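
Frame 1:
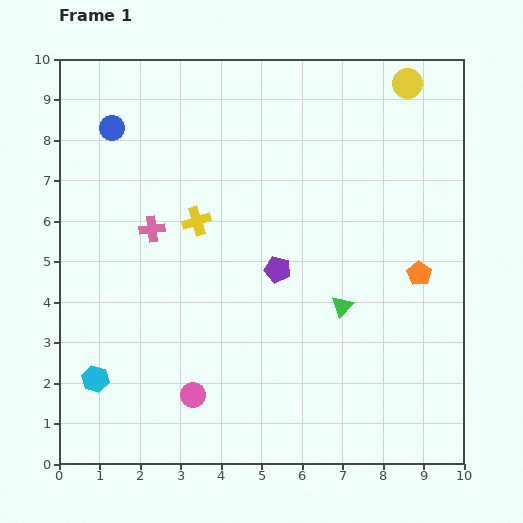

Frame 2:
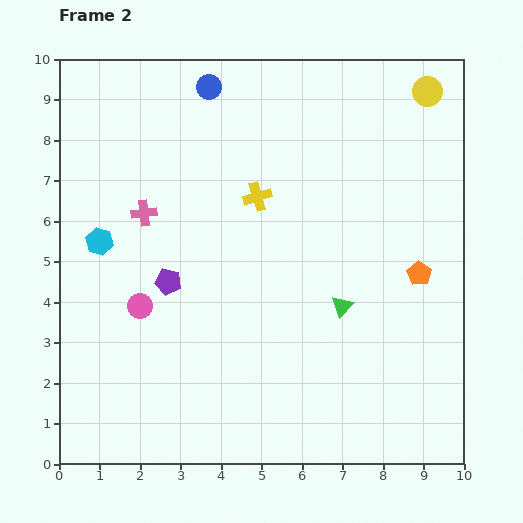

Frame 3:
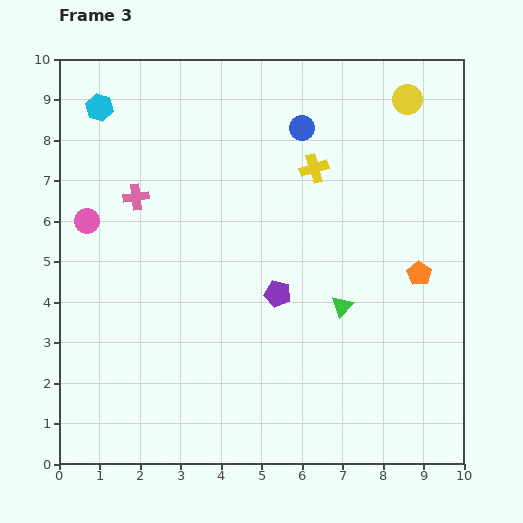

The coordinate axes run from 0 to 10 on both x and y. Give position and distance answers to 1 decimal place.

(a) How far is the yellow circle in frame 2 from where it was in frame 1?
0.5

The yellow circle moved from (8.6, 9.4) to (9.1, 9.2), a distance of √(0.5² + 0.2²) ≈ 0.5.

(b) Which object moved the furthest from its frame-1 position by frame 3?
the cyan hexagon

(moved 6.7; next 5.0)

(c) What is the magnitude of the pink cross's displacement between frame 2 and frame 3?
0.4

The pink cross moved from (2.1, 6.2) to (1.9, 6.6), a distance of √(0.2² + 0.4²) ≈ 0.4.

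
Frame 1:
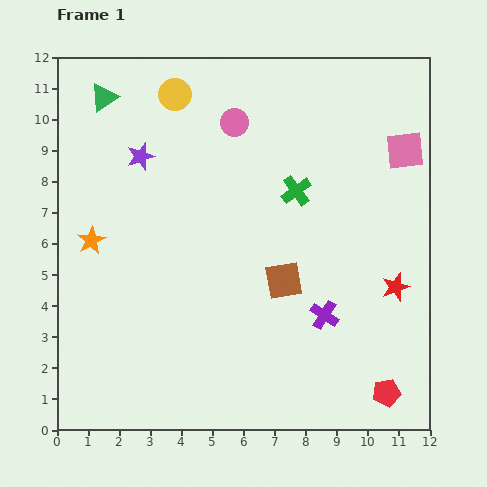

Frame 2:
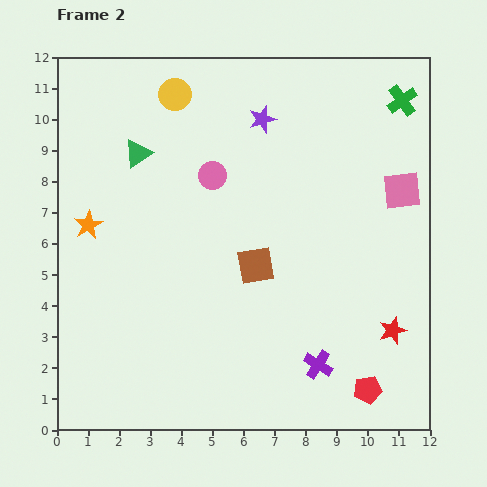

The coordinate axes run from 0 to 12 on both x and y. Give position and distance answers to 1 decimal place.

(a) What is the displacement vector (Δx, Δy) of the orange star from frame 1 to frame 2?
(-0.1, 0.5)

The orange star was at (1.1, 6.1) in frame 1 and (1.0, 6.6) in frame 2.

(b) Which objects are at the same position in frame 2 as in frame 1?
the yellow circle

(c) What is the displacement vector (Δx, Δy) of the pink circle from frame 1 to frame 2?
(-0.7, -1.7)

The pink circle was at (5.7, 9.9) in frame 1 and (5.0, 8.2) in frame 2.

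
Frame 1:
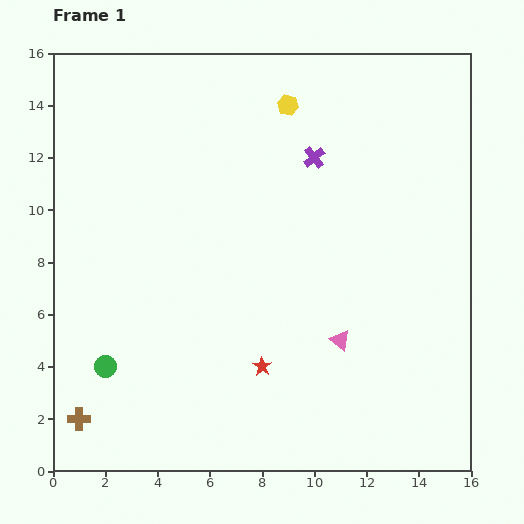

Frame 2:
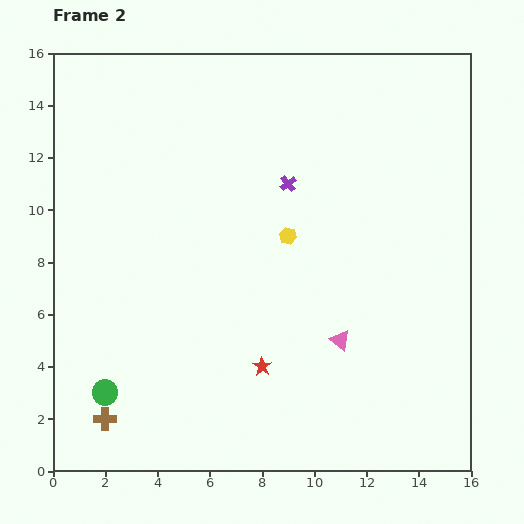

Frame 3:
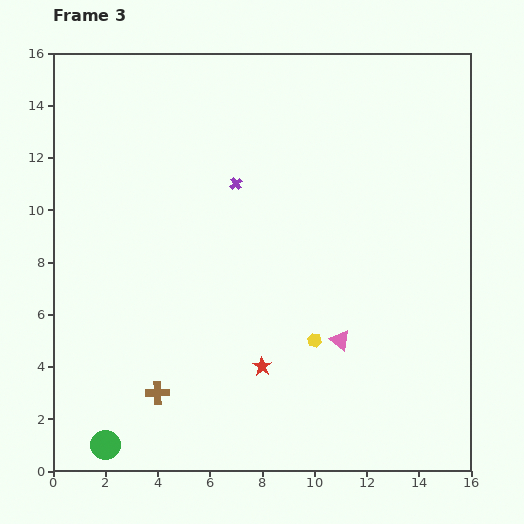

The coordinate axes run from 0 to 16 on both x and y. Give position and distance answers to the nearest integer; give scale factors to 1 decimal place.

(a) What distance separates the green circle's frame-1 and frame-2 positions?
1

The green circle moved from (2, 4) to (2, 3), a distance of √(0² + 1²) ≈ 1.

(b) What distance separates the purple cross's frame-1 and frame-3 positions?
3

The purple cross moved from (10, 12) to (7, 11), a distance of √(3² + 1²) ≈ 3.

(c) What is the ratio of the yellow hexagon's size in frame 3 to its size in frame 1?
0.7×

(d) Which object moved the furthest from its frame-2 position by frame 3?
the yellow hexagon

(moved 4; next 2)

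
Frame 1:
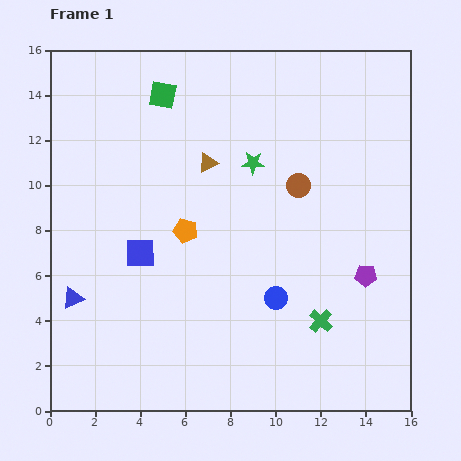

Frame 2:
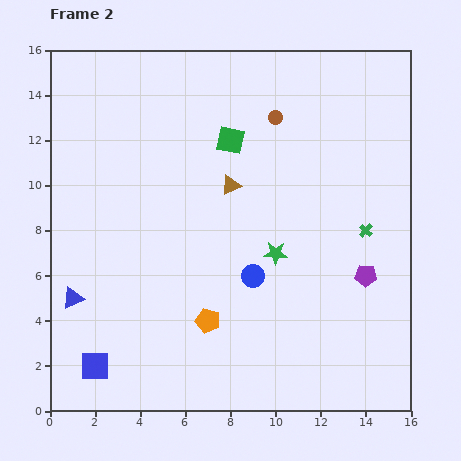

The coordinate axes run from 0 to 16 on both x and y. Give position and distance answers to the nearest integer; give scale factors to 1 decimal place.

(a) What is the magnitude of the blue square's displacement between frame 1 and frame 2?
5

The blue square moved from (4, 7) to (2, 2), a distance of √(2² + 5²) ≈ 5.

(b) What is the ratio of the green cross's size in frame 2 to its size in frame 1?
0.6×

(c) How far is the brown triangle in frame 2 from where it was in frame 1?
1

The brown triangle moved from (7, 11) to (8, 10), a distance of √(1² + 1²) ≈ 1.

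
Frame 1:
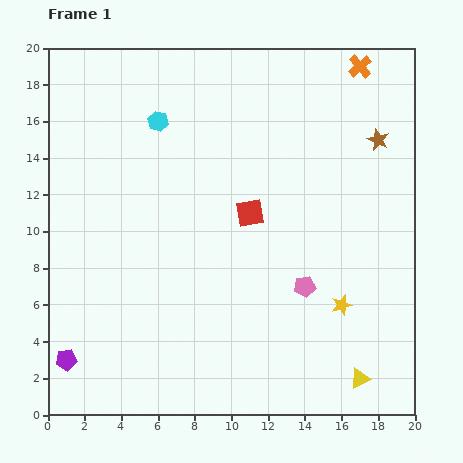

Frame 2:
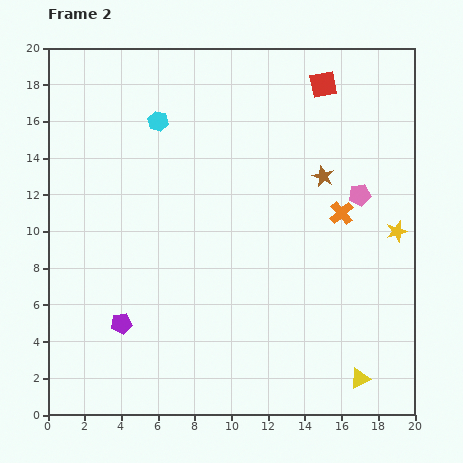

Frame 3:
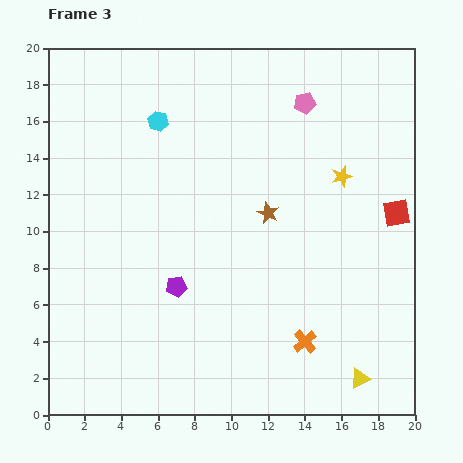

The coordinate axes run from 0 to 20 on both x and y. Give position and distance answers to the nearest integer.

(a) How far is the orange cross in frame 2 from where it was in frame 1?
8

The orange cross moved from (17, 19) to (16, 11), a distance of √(1² + 8²) ≈ 8.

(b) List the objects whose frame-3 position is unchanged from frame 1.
the yellow triangle, the cyan hexagon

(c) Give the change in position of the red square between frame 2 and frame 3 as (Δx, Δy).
(4, -7)

The red square was at (15, 18) in frame 2 and (19, 11) in frame 3.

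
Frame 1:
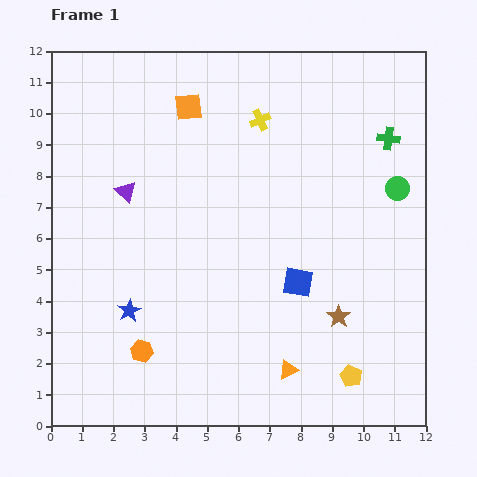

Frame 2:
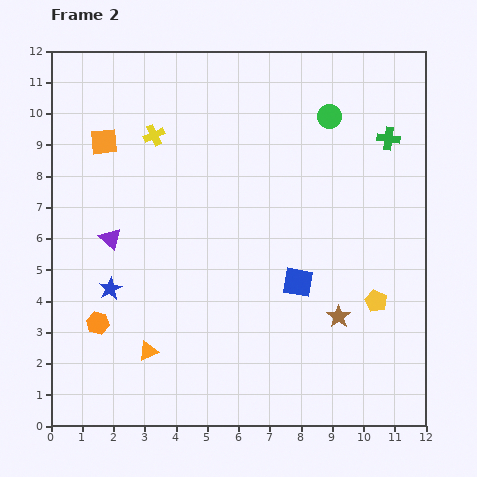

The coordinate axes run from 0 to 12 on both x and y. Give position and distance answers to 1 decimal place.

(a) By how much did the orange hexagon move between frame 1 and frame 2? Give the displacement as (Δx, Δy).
(-1.4, 0.9)

The orange hexagon was at (2.9, 2.4) in frame 1 and (1.5, 3.3) in frame 2.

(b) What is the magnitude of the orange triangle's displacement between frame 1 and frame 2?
4.5

The orange triangle moved from (7.6, 1.8) to (3.1, 2.4), a distance of √(4.5² + 0.6²) ≈ 4.5.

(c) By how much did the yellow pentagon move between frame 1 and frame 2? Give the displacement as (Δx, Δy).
(0.8, 2.4)

The yellow pentagon was at (9.6, 1.6) in frame 1 and (10.4, 4.0) in frame 2.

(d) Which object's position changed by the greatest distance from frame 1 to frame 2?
the orange triangle

(moved 4.5; next 3.4)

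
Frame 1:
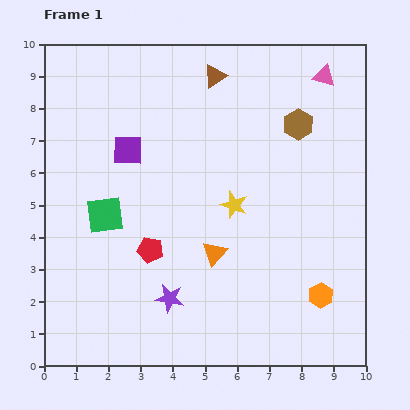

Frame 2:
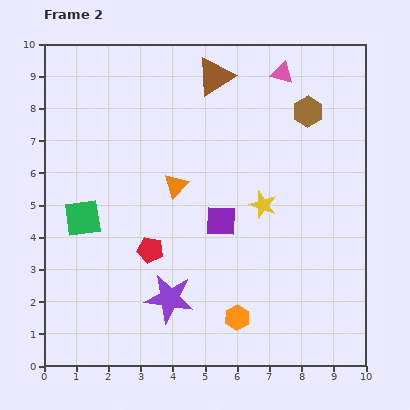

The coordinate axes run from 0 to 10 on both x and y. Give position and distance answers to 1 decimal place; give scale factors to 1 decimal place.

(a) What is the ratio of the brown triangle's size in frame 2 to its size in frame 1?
1.7×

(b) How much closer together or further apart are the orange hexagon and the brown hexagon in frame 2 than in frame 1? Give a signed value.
+1.5

Distance in frame 1: 5.3. Distance in frame 2: 6.8.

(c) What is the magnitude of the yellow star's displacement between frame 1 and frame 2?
0.9

The yellow star moved from (5.9, 5.0) to (6.8, 5.0), a distance of √(0.9² + 0.0²) ≈ 0.9.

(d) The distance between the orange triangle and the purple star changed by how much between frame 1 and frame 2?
+1.5

Distance in frame 1: 2.0. Distance in frame 2: 3.5.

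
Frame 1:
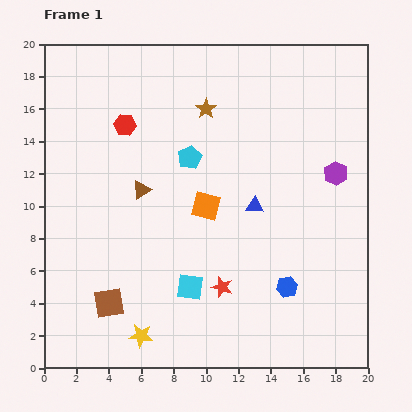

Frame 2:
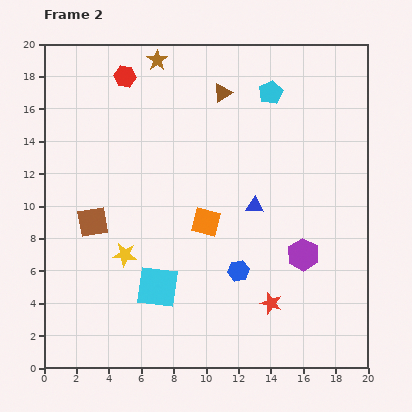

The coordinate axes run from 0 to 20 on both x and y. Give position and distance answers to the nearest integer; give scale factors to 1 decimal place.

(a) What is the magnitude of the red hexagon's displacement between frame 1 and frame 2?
3

The red hexagon moved from (5, 15) to (5, 18), a distance of √(0² + 3²) ≈ 3.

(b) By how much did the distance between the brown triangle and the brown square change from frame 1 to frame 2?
+4

Distance in frame 1: 7. Distance in frame 2: 11.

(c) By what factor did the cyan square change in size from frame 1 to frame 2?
1.6×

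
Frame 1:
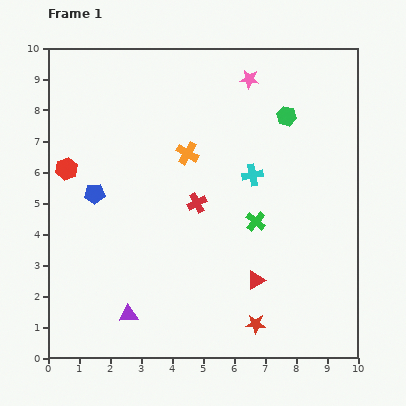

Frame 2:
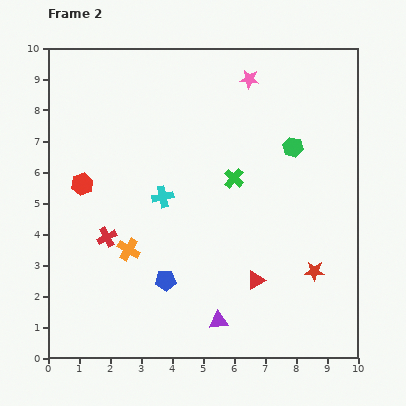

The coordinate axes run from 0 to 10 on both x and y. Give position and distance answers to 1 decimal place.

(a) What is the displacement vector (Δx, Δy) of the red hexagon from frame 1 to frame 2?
(0.5, -0.5)

The red hexagon was at (0.6, 6.1) in frame 1 and (1.1, 5.6) in frame 2.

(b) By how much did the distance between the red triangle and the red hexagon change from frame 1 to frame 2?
-0.7

Distance in frame 1: 7.1. Distance in frame 2: 6.4.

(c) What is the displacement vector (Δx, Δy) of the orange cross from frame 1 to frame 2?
(-1.9, -3.1)

The orange cross was at (4.5, 6.6) in frame 1 and (2.6, 3.5) in frame 2.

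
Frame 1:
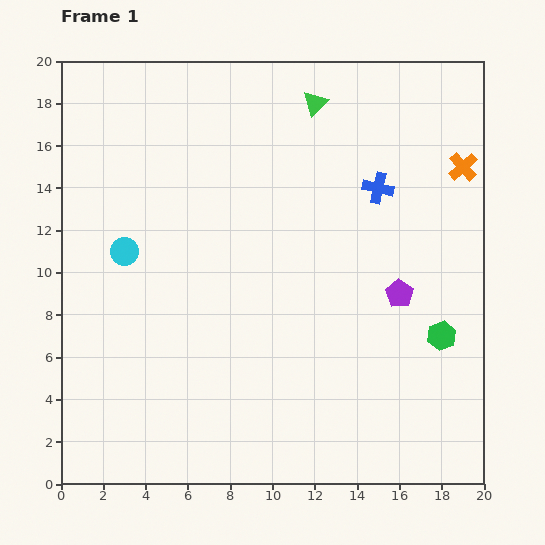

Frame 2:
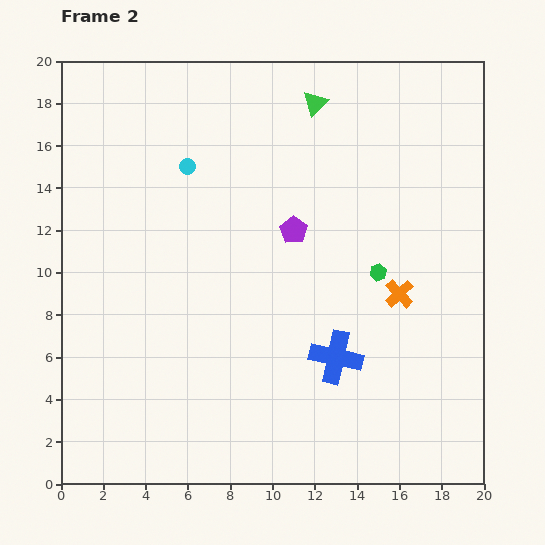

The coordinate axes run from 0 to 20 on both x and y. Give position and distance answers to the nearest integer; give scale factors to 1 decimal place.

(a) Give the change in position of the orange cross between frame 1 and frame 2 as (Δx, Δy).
(-3, -6)

The orange cross was at (19, 15) in frame 1 and (16, 9) in frame 2.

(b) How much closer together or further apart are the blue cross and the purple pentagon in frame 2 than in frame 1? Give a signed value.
+1

Distance in frame 1: 5. Distance in frame 2: 6.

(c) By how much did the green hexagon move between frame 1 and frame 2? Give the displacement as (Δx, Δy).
(-3, 3)

The green hexagon was at (18, 7) in frame 1 and (15, 10) in frame 2.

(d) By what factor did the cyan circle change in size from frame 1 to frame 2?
0.6×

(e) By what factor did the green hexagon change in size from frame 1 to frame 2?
0.6×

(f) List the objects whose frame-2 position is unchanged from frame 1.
the green triangle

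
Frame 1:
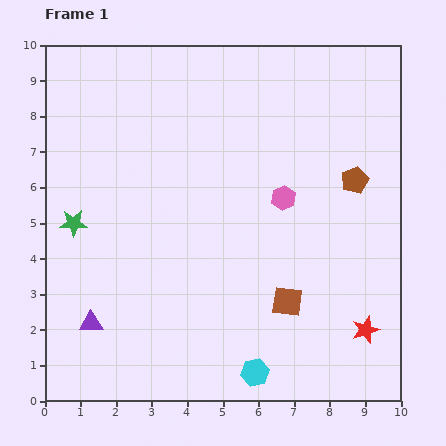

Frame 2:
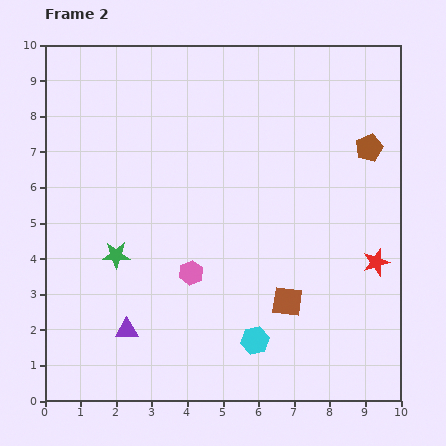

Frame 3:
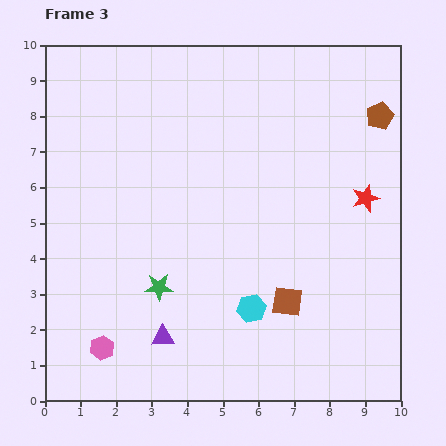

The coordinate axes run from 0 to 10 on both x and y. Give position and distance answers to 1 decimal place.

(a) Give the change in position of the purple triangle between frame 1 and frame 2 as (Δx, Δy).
(1.0, -0.2)

The purple triangle was at (1.3, 2.2) in frame 1 and (2.3, 2.0) in frame 2.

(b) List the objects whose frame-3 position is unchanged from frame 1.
the brown square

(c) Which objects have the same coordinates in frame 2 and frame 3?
the brown square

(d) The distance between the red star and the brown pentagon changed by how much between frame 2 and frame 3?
-0.9

Distance in frame 2: 3.2. Distance in frame 3: 2.3.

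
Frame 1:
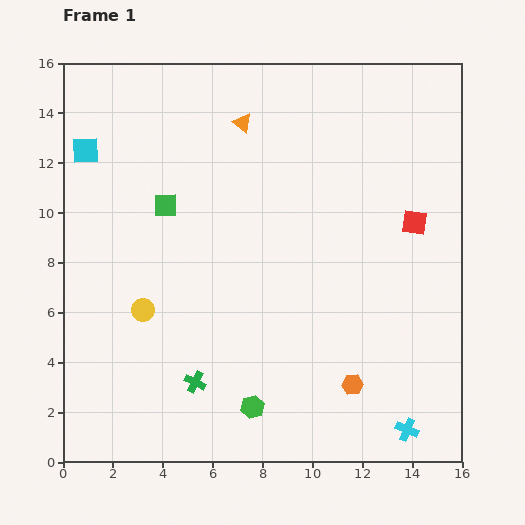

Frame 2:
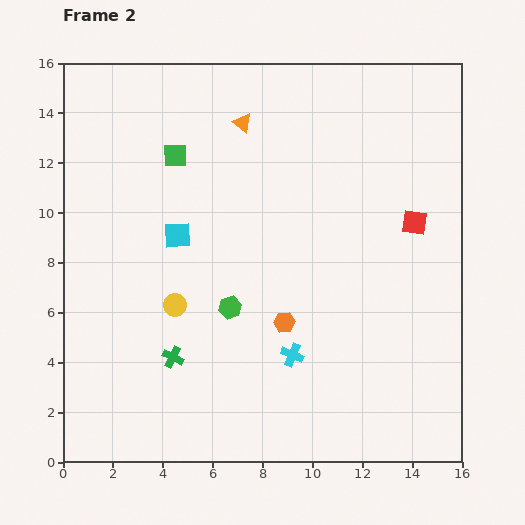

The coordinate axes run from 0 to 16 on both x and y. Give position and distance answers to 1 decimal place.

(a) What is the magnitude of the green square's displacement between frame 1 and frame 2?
2.0

The green square moved from (4.1, 10.3) to (4.5, 12.3), a distance of √(0.4² + 2.0²) ≈ 2.0.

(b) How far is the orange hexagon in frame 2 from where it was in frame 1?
3.7

The orange hexagon moved from (11.6, 3.1) to (8.9, 5.6), a distance of √(2.7² + 2.5²) ≈ 3.7.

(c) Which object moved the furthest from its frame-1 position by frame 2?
the cyan cross

(moved 5.5; next 5.0)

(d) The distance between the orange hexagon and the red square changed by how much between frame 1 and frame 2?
-0.4

Distance in frame 1: 7.0. Distance in frame 2: 6.6.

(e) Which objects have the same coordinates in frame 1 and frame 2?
the red square, the orange triangle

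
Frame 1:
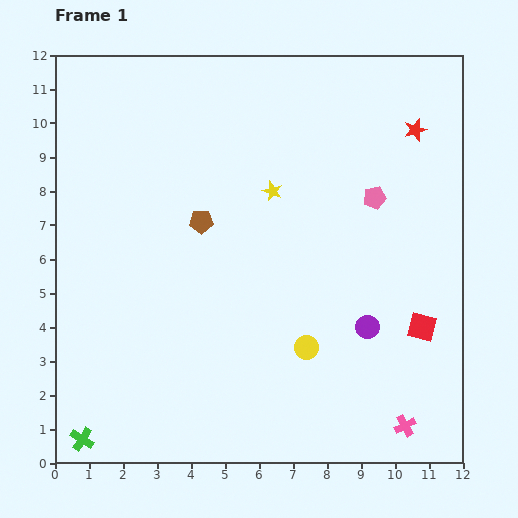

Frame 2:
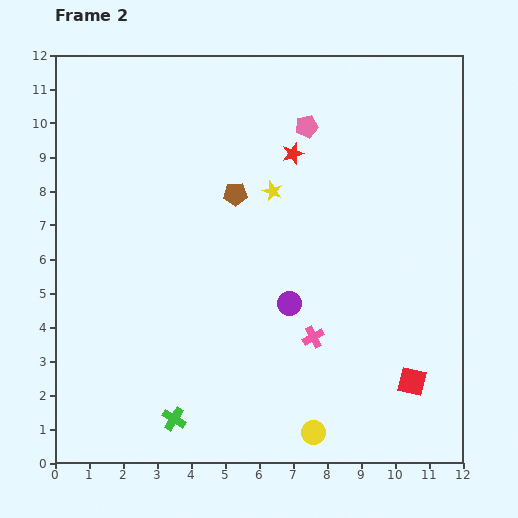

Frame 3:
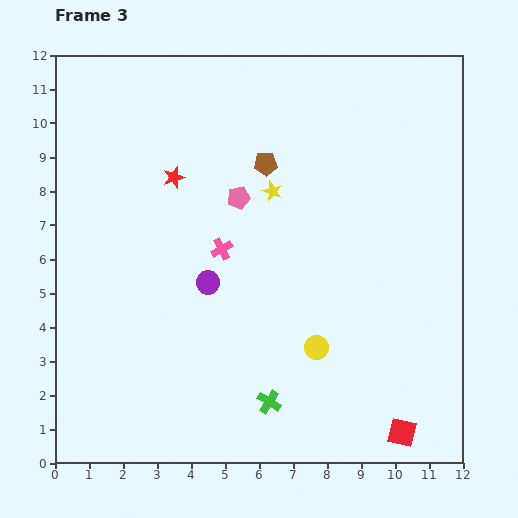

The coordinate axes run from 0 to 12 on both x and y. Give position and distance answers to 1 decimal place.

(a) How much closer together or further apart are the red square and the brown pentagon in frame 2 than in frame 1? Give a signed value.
+0.4

Distance in frame 1: 7.2. Distance in frame 2: 7.6.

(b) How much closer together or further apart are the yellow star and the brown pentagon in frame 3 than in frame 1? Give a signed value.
-1.5

Distance in frame 1: 2.3. Distance in frame 3: 0.8.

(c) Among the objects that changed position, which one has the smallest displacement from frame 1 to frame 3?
the yellow circle

(moved 0.3)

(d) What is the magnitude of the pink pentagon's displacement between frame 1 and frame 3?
4.0

The pink pentagon moved from (9.4, 7.8) to (5.4, 7.8), a distance of √(4.0² + 0.0²) ≈ 4.0.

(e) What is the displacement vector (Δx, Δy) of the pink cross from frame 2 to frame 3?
(-2.7, 2.6)

The pink cross was at (7.6, 3.7) in frame 2 and (4.9, 6.3) in frame 3.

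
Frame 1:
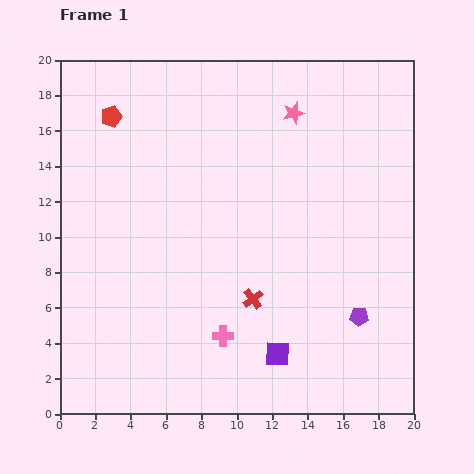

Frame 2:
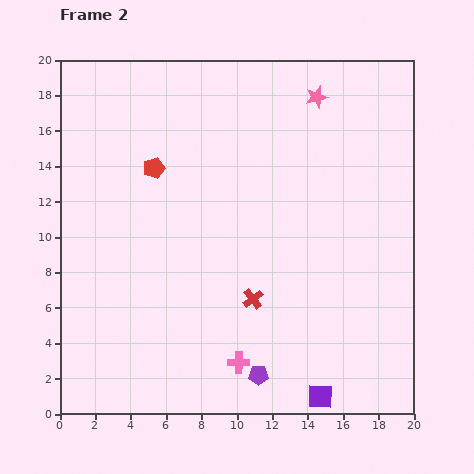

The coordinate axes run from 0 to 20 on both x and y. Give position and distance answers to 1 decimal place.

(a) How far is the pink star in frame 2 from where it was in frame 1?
1.6

The pink star moved from (13.2, 17.0) to (14.5, 17.9), a distance of √(1.3² + 0.9²) ≈ 1.6.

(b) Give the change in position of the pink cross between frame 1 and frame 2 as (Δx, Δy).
(0.9, -1.5)

The pink cross was at (9.2, 4.4) in frame 1 and (10.1, 2.9) in frame 2.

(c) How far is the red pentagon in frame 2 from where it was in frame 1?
3.8

The red pentagon moved from (2.9, 16.8) to (5.3, 13.9), a distance of √(2.4² + 2.9²) ≈ 3.8.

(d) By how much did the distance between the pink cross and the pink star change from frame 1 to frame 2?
+2.4

Distance in frame 1: 13.2. Distance in frame 2: 15.6.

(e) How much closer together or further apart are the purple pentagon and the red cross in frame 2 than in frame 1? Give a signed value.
-1.8

Distance in frame 1: 6.1. Distance in frame 2: 4.3.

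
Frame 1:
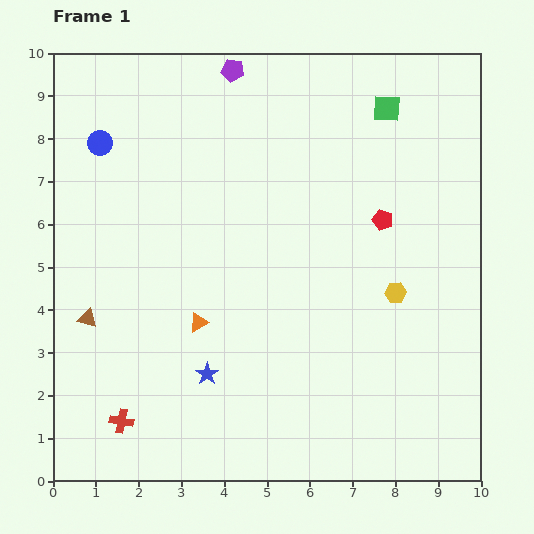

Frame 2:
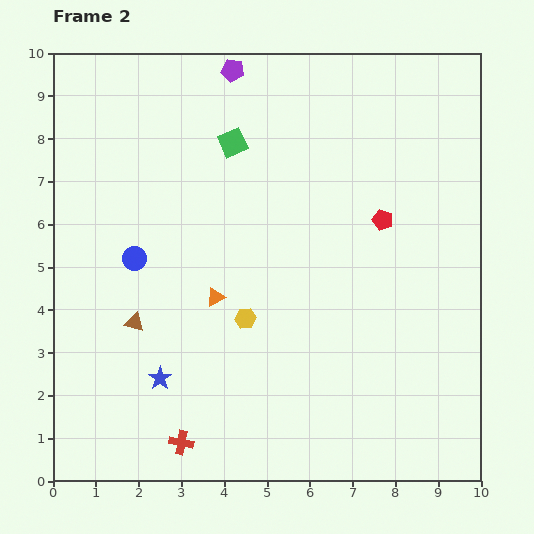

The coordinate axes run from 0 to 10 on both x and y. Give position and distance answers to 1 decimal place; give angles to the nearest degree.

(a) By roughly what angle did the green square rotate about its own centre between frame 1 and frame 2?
27° counter-clockwise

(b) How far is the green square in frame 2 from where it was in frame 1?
3.7

The green square moved from (7.8, 8.7) to (4.2, 7.9), a distance of √(3.6² + 0.8²) ≈ 3.7.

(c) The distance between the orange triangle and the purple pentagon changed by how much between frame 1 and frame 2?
-0.7

Distance in frame 1: 6.0. Distance in frame 2: 5.3.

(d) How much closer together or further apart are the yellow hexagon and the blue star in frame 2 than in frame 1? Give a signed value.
-2.4

Distance in frame 1: 4.8. Distance in frame 2: 2.4.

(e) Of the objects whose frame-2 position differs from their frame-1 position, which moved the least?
the orange triangle

(moved 0.7)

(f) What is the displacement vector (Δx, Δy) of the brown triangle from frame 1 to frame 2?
(1.1, -0.1)

The brown triangle was at (0.8, 3.8) in frame 1 and (1.9, 3.7) in frame 2.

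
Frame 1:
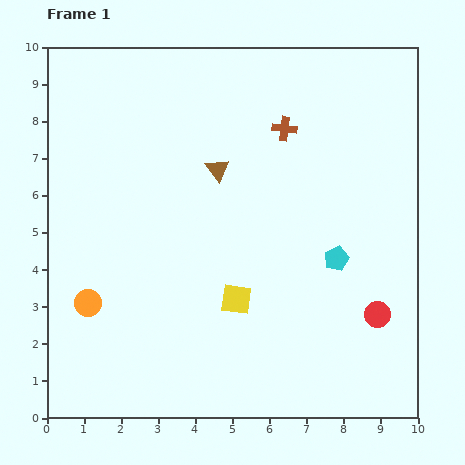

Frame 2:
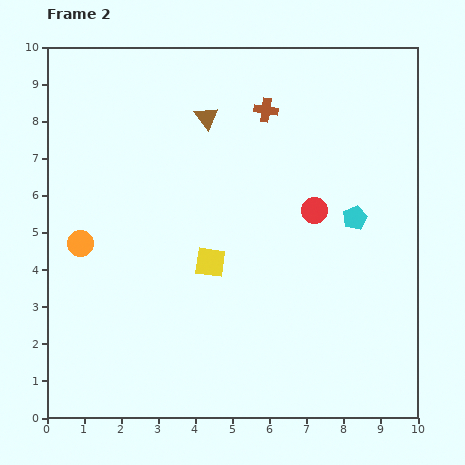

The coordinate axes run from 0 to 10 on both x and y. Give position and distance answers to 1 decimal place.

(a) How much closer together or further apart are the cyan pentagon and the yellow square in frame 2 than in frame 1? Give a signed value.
+1.2

Distance in frame 1: 2.9. Distance in frame 2: 4.1.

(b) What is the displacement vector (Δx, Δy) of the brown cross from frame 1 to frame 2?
(-0.5, 0.5)

The brown cross was at (6.4, 7.8) in frame 1 and (5.9, 8.3) in frame 2.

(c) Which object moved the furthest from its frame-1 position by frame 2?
the red circle

(moved 3.3; next 1.6)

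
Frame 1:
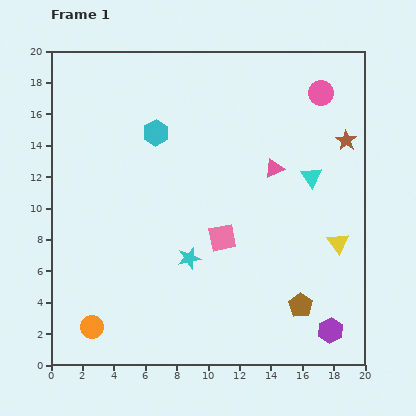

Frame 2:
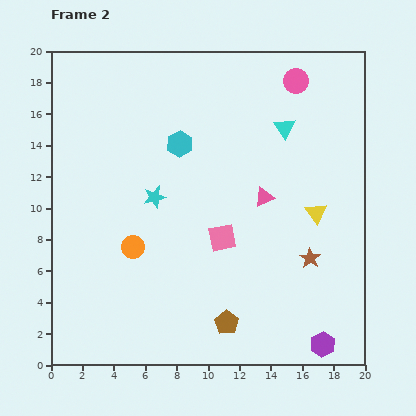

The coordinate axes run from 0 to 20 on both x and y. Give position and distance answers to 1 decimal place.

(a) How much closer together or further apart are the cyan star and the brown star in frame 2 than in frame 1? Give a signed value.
-1.9

Distance in frame 1: 12.5. Distance in frame 2: 10.6.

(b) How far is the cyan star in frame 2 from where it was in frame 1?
4.5

The cyan star moved from (8.8, 6.8) to (6.6, 10.7), a distance of √(2.2² + 3.9²) ≈ 4.5.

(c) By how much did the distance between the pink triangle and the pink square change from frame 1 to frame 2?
-1.8

Distance in frame 1: 5.5. Distance in frame 2: 3.7.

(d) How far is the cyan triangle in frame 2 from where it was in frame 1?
3.5

The cyan triangle moved from (16.6, 12.0) to (14.9, 15.1), a distance of √(1.7² + 3.1²) ≈ 3.5.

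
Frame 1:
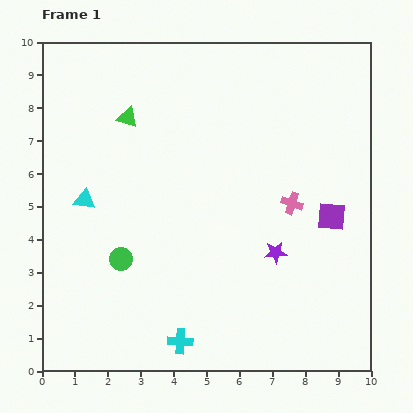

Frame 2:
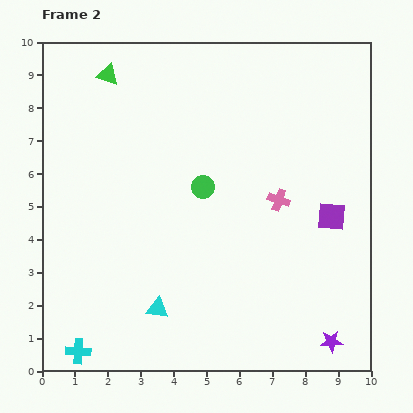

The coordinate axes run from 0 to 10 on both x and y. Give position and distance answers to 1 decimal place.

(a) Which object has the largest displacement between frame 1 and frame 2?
the cyan triangle

(moved 4.0; next 3.3)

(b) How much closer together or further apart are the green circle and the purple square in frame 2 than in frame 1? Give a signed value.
-2.5

Distance in frame 1: 6.5. Distance in frame 2: 4.0.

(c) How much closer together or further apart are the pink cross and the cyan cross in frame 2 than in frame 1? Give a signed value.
+2.2

Distance in frame 1: 5.4. Distance in frame 2: 7.6.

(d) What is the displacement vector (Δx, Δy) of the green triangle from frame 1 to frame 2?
(-0.6, 1.3)

The green triangle was at (2.6, 7.7) in frame 1 and (2.0, 9.0) in frame 2.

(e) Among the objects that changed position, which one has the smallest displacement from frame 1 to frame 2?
the pink cross

(moved 0.4)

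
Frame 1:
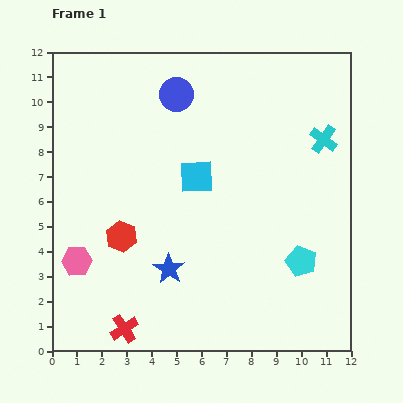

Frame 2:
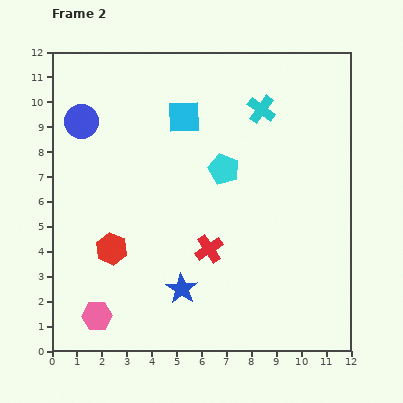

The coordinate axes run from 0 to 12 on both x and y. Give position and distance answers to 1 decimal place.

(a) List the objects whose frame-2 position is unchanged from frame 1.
none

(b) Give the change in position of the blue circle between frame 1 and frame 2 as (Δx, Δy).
(-3.8, -1.1)

The blue circle was at (5.0, 10.3) in frame 1 and (1.2, 9.2) in frame 2.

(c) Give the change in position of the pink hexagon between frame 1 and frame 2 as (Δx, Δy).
(0.8, -2.2)

The pink hexagon was at (1.0, 3.6) in frame 1 and (1.8, 1.4) in frame 2.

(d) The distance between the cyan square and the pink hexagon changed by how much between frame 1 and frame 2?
+2.8

Distance in frame 1: 5.9. Distance in frame 2: 8.7.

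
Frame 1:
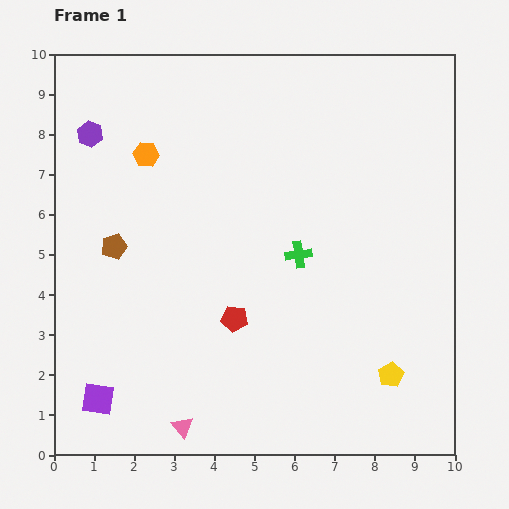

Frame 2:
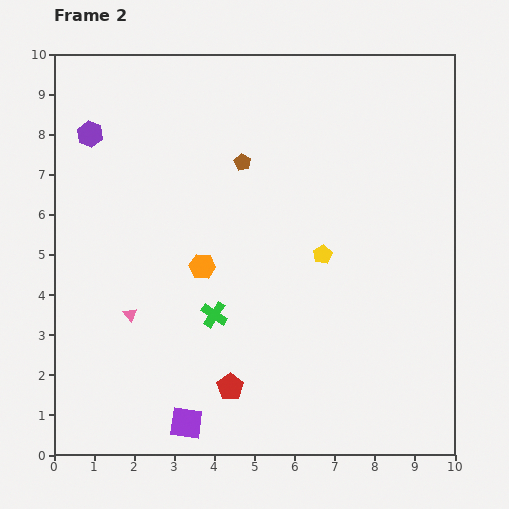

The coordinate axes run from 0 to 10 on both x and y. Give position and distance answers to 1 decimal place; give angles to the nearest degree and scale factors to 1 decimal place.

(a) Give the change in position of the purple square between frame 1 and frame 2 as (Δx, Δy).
(2.2, -0.6)

The purple square was at (1.1, 1.4) in frame 1 and (3.3, 0.8) in frame 2.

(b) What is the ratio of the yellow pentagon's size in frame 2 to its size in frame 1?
0.8×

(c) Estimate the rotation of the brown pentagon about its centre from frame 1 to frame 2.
27° counter-clockwise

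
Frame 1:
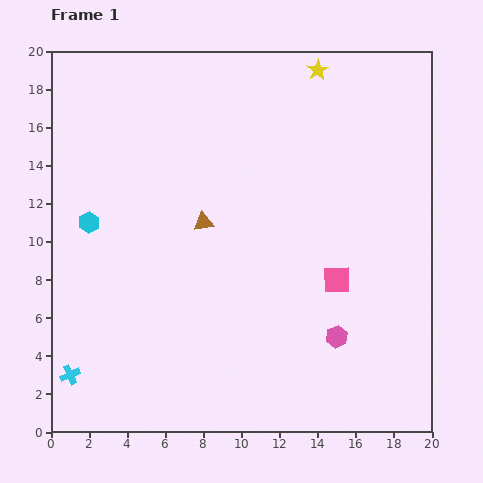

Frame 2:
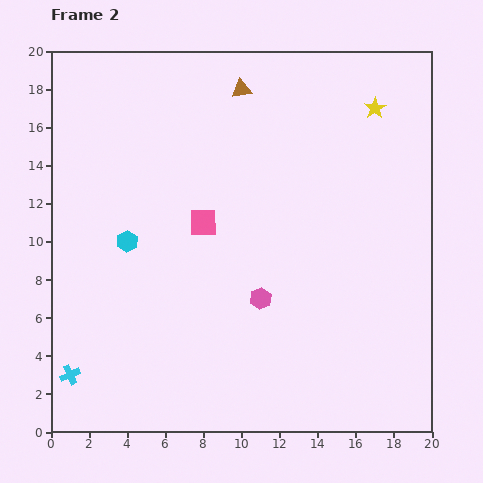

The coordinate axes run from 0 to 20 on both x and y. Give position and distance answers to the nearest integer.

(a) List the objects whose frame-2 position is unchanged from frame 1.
the cyan cross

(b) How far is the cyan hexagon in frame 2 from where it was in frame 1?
2

The cyan hexagon moved from (2, 11) to (4, 10), a distance of √(2² + 1²) ≈ 2.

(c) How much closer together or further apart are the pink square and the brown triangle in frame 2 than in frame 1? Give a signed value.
-1

Distance in frame 1: 8. Distance in frame 2: 7.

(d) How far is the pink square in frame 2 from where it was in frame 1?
8

The pink square moved from (15, 8) to (8, 11), a distance of √(7² + 3²) ≈ 8.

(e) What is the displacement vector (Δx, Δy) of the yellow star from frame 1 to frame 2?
(3, -2)

The yellow star was at (14, 19) in frame 1 and (17, 17) in frame 2.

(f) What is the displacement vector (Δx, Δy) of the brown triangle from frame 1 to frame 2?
(2, 7)

The brown triangle was at (8, 11) in frame 1 and (10, 18) in frame 2.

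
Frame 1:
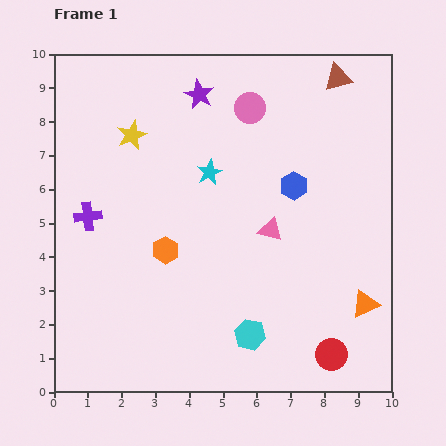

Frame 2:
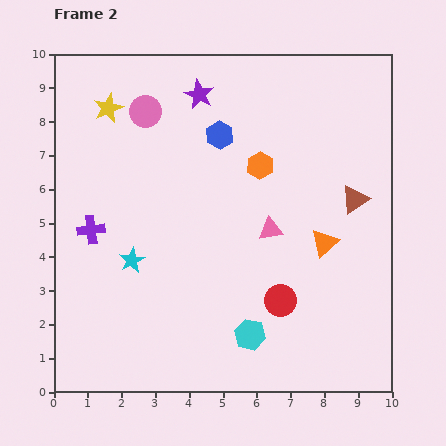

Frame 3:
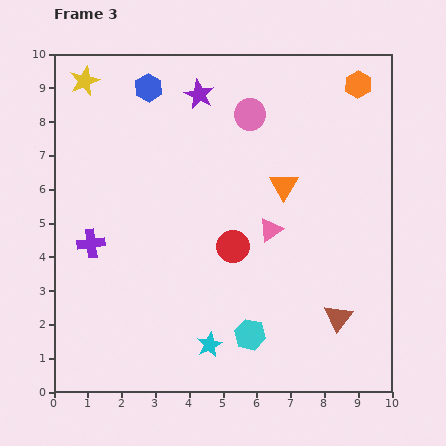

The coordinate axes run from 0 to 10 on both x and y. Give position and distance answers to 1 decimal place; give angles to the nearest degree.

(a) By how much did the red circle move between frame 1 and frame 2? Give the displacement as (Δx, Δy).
(-1.5, 1.6)

The red circle was at (8.2, 1.1) in frame 1 and (6.7, 2.7) in frame 2.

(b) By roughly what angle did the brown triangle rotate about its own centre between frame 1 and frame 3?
39° counter-clockwise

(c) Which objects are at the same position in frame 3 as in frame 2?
the purple star, the cyan hexagon, the pink triangle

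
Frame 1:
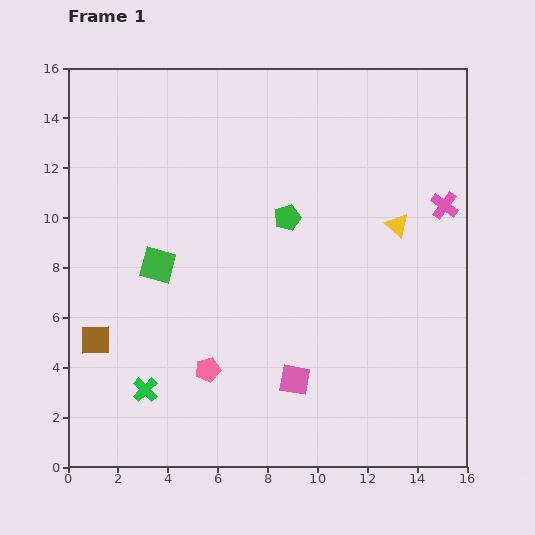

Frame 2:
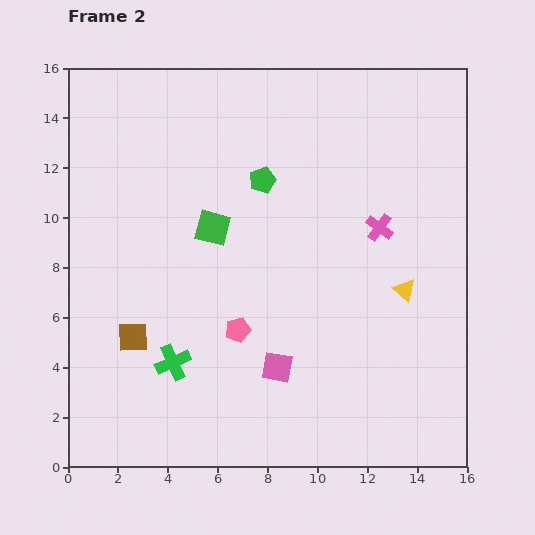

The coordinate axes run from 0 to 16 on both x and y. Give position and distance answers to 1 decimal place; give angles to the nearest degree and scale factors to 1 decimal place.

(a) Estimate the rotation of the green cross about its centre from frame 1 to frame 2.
22° clockwise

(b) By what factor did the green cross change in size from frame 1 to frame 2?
1.4×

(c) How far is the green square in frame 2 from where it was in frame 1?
2.7

The green square moved from (3.6, 8.1) to (5.8, 9.6), a distance of √(2.2² + 1.5²) ≈ 2.7.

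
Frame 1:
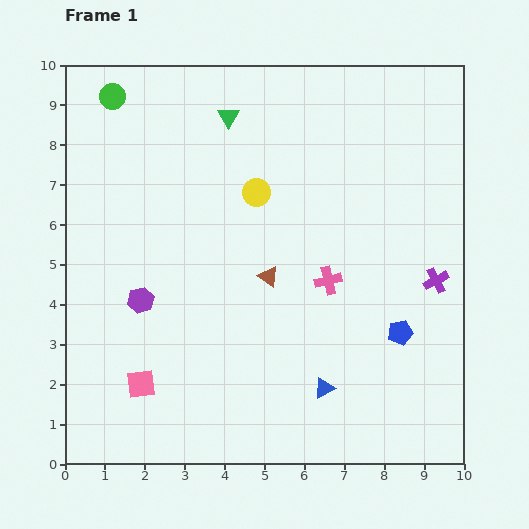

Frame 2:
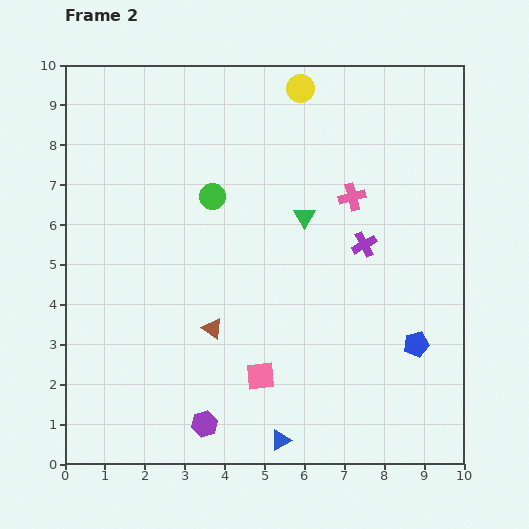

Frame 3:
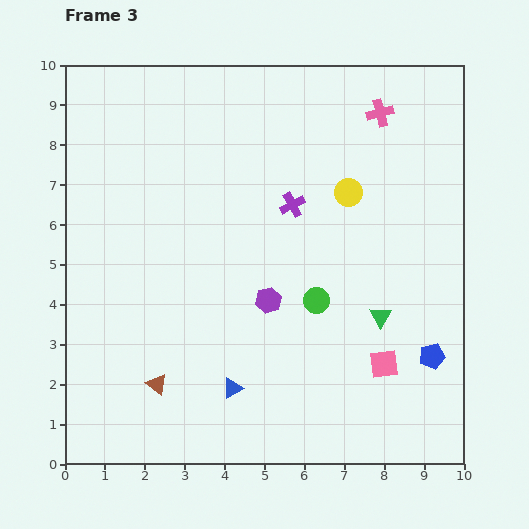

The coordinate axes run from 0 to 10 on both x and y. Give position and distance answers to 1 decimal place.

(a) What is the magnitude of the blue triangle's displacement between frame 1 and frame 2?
1.7

The blue triangle moved from (6.5, 1.9) to (5.4, 0.6), a distance of √(1.1² + 1.3²) ≈ 1.7.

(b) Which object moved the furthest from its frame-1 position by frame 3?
the green circle

(moved 7.2; next 6.3)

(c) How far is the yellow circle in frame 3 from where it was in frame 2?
2.9

The yellow circle moved from (5.9, 9.4) to (7.1, 6.8), a distance of √(1.2² + 2.6²) ≈ 2.9.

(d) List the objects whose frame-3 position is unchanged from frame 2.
none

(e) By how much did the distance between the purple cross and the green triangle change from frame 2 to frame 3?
+1.9

Distance in frame 2: 1.7. Distance in frame 3: 3.6.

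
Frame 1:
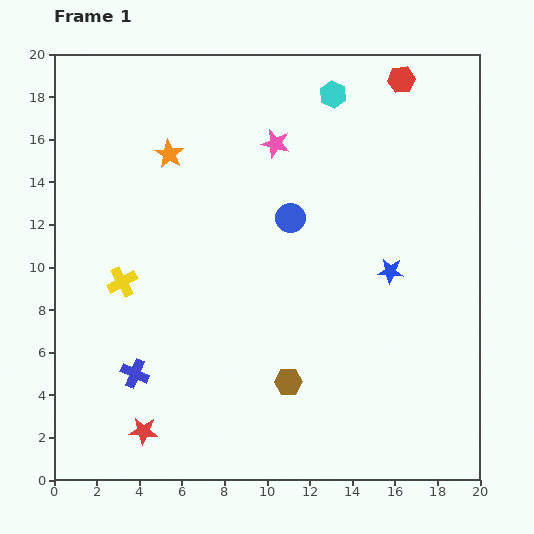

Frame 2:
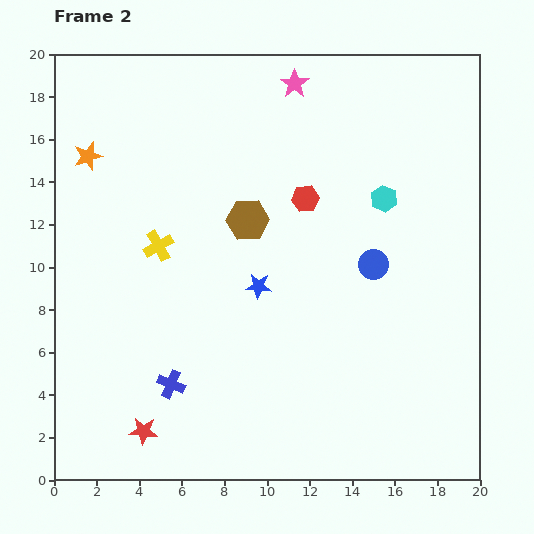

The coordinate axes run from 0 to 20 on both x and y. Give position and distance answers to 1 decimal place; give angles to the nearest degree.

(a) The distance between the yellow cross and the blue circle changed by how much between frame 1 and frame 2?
+1.6

Distance in frame 1: 8.5. Distance in frame 2: 10.1.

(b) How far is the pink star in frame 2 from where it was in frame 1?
2.9

The pink star moved from (10.4, 15.8) to (11.3, 18.6), a distance of √(0.9² + 2.8²) ≈ 2.9.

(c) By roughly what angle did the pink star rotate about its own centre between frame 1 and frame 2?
21° clockwise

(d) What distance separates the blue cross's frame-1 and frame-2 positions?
1.8

The blue cross moved from (3.8, 5.0) to (5.5, 4.5), a distance of √(1.7² + 0.5²) ≈ 1.8.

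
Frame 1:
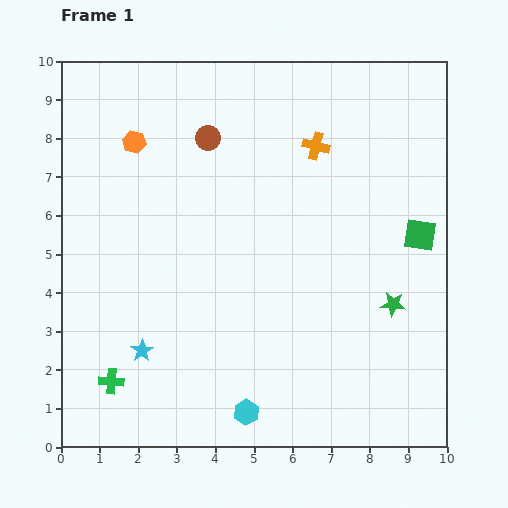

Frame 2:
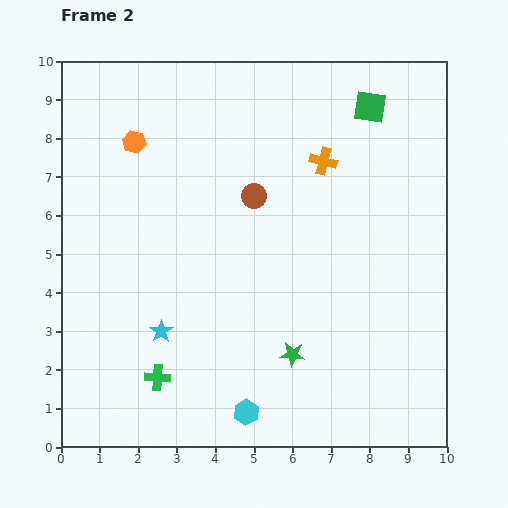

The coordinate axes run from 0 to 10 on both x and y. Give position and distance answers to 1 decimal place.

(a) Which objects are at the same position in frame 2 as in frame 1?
the cyan hexagon, the orange hexagon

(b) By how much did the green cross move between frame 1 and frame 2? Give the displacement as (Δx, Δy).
(1.2, 0.1)

The green cross was at (1.3, 1.7) in frame 1 and (2.5, 1.8) in frame 2.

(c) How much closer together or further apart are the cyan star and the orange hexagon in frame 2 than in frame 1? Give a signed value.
-0.5

Distance in frame 1: 5.4. Distance in frame 2: 4.9.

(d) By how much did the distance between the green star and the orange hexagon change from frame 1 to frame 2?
-1.0

Distance in frame 1: 7.9. Distance in frame 2: 6.9.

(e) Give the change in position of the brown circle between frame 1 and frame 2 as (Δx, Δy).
(1.2, -1.5)

The brown circle was at (3.8, 8.0) in frame 1 and (5.0, 6.5) in frame 2.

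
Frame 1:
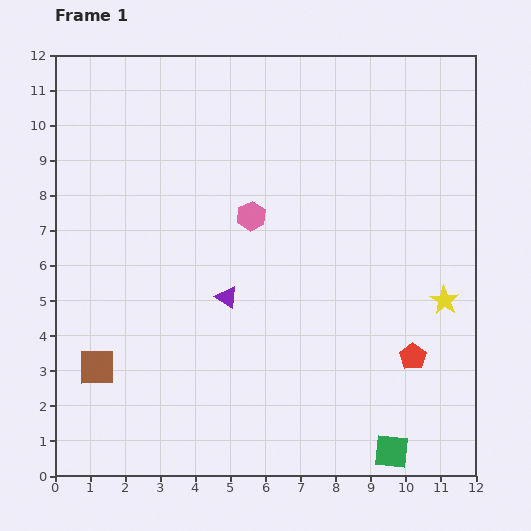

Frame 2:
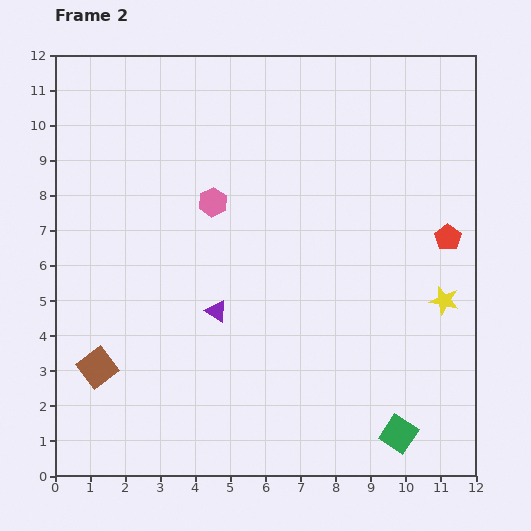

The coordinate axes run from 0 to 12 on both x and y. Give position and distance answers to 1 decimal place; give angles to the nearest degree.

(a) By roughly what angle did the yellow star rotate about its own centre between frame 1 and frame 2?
19° counter-clockwise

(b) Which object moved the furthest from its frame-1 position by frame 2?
the red pentagon

(moved 3.5; next 1.2)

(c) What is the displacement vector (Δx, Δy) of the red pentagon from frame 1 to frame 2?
(1.0, 3.4)

The red pentagon was at (10.2, 3.4) in frame 1 and (11.2, 6.8) in frame 2.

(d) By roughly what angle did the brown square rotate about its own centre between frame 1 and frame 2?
37° counter-clockwise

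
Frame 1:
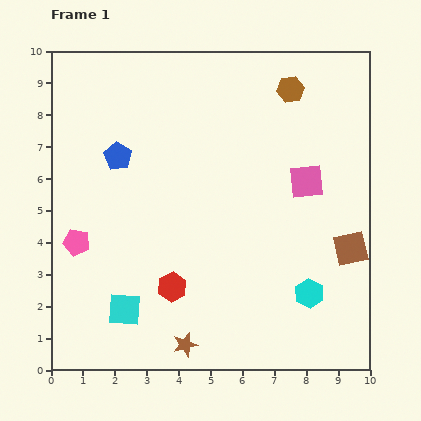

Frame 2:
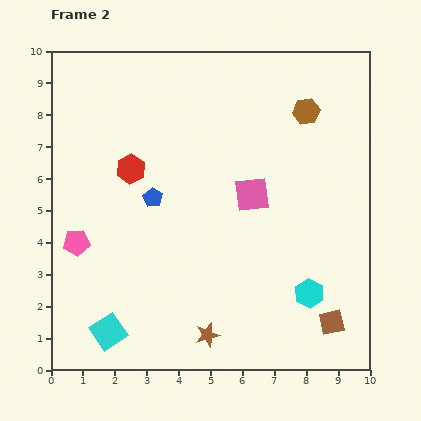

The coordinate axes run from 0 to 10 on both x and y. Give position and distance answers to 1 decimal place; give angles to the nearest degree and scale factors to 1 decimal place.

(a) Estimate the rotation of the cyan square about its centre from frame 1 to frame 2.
37° counter-clockwise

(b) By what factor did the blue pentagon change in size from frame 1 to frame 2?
0.7×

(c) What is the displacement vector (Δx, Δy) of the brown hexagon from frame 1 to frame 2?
(0.5, -0.7)

The brown hexagon was at (7.5, 8.8) in frame 1 and (8.0, 8.1) in frame 2.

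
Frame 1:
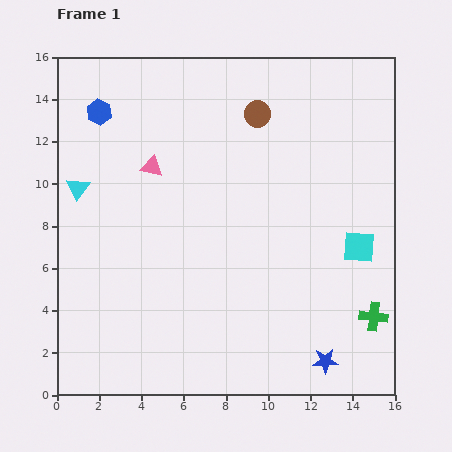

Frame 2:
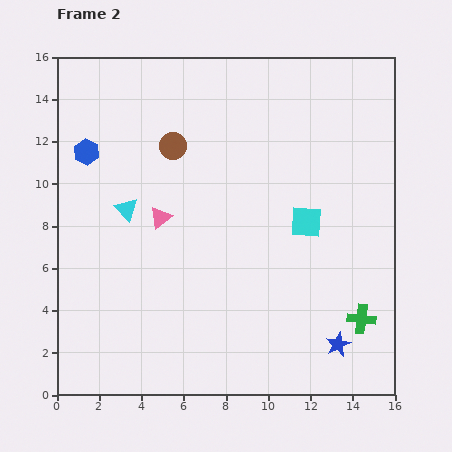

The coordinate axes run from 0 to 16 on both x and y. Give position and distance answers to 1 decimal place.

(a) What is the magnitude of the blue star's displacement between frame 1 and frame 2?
1.0

The blue star moved from (12.7, 1.6) to (13.3, 2.4), a distance of √(0.6² + 0.8²) ≈ 1.0.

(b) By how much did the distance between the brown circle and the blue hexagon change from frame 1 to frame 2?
-3.4

Distance in frame 1: 7.5. Distance in frame 2: 4.1.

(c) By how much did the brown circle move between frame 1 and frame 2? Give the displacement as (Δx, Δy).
(-4.0, -1.5)

The brown circle was at (9.5, 13.3) in frame 1 and (5.5, 11.8) in frame 2.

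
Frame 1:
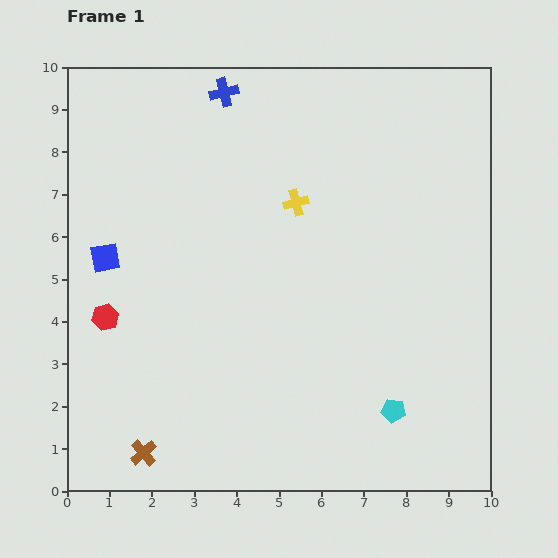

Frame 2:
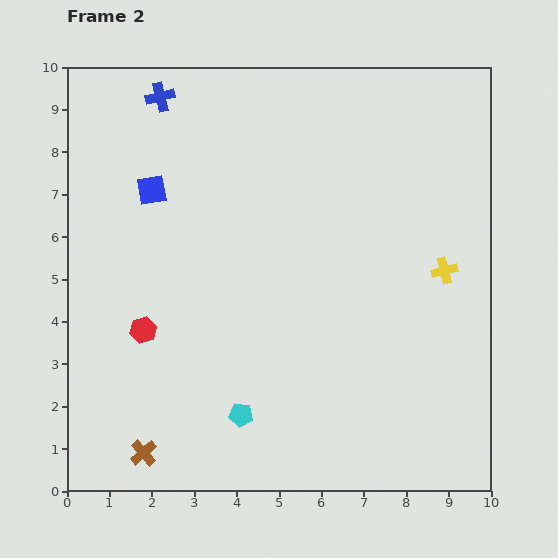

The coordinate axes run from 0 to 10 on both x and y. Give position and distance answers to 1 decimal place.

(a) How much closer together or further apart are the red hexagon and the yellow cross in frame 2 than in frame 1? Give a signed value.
+2.0

Distance in frame 1: 5.2. Distance in frame 2: 7.2.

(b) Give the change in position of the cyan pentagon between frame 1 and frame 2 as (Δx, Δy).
(-3.6, -0.1)

The cyan pentagon was at (7.7, 1.9) in frame 1 and (4.1, 1.8) in frame 2.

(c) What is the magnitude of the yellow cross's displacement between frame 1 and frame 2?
3.8

The yellow cross moved from (5.4, 6.8) to (8.9, 5.2), a distance of √(3.5² + 1.6²) ≈ 3.8.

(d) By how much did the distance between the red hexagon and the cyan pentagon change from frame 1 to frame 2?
-4.1

Distance in frame 1: 7.1. Distance in frame 2: 3.0.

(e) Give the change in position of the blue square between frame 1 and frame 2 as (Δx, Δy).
(1.1, 1.6)

The blue square was at (0.9, 5.5) in frame 1 and (2.0, 7.1) in frame 2.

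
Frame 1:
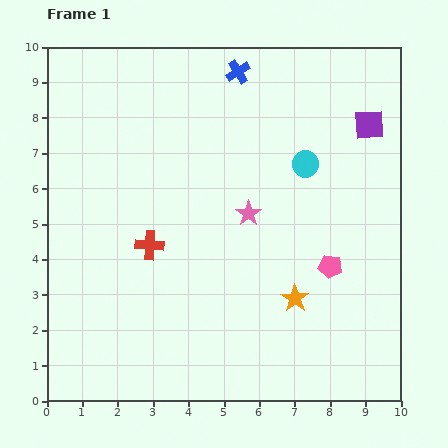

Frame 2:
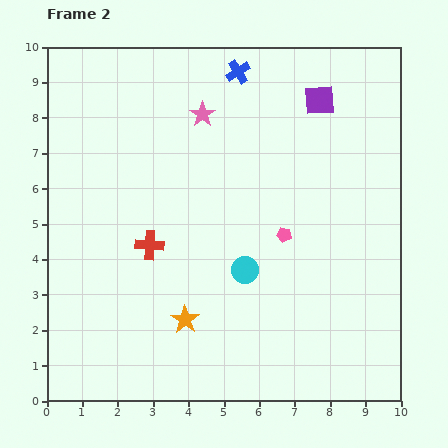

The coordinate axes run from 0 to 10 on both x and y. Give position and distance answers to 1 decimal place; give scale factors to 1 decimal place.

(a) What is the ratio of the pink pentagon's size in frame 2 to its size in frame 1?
0.6×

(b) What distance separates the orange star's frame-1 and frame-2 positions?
3.2

The orange star moved from (7.0, 2.9) to (3.9, 2.3), a distance of √(3.1² + 0.6²) ≈ 3.2.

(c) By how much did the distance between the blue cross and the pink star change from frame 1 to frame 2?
-2.4

Distance in frame 1: 4.0. Distance in frame 2: 1.6.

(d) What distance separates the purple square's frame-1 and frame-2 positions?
1.6

The purple square moved from (9.1, 7.8) to (7.7, 8.5), a distance of √(1.4² + 0.7²) ≈ 1.6.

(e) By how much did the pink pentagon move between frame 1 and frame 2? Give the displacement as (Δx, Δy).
(-1.3, 0.9)

The pink pentagon was at (8.0, 3.8) in frame 1 and (6.7, 4.7) in frame 2.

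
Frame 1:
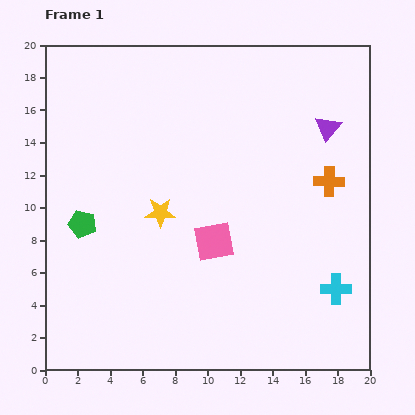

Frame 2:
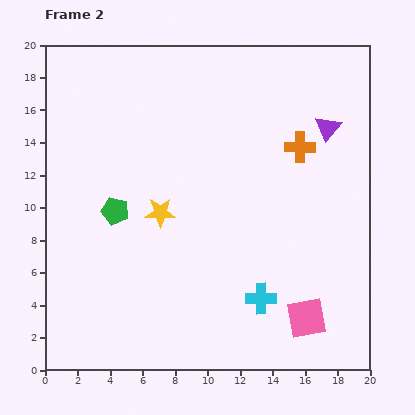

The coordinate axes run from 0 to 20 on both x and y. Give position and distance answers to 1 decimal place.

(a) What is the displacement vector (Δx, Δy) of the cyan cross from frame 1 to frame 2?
(-4.6, -0.6)

The cyan cross was at (17.9, 5.0) in frame 1 and (13.3, 4.4) in frame 2.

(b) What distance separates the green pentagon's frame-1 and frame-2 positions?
2.2

The green pentagon moved from (2.3, 9.0) to (4.3, 9.8), a distance of √(2.0² + 0.8²) ≈ 2.2.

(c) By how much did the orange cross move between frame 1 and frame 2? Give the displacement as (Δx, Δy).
(-1.8, 2.1)

The orange cross was at (17.5, 11.6) in frame 1 and (15.7, 13.7) in frame 2.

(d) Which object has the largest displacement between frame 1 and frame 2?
the pink square

(moved 7.4; next 4.6)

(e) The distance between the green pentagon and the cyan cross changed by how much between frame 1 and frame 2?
-5.6

Distance in frame 1: 16.1. Distance in frame 2: 10.5.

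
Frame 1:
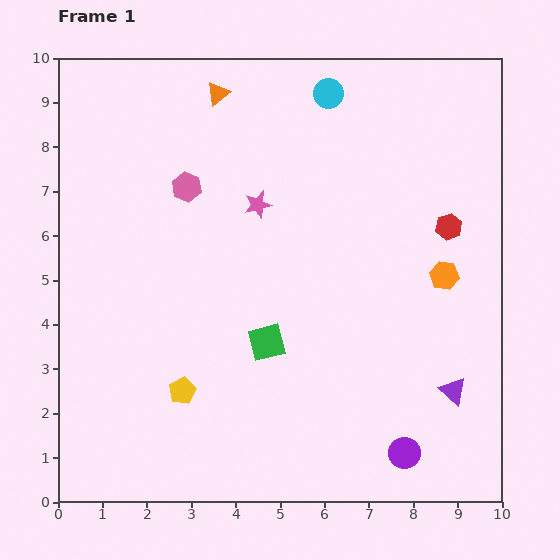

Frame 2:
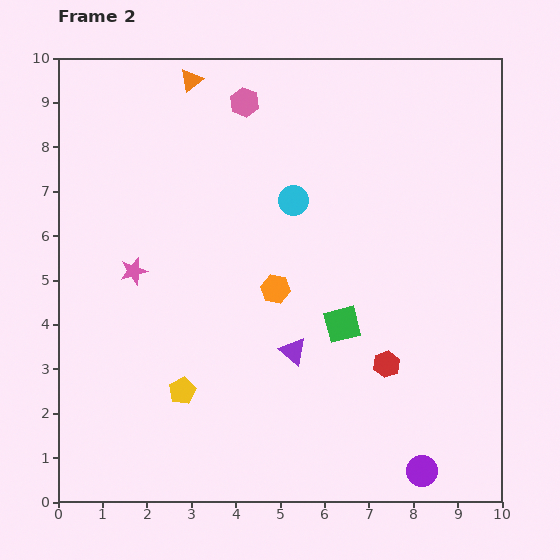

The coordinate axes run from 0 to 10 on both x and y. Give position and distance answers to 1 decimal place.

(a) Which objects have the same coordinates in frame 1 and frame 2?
the yellow pentagon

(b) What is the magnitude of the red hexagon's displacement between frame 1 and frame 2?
3.4

The red hexagon moved from (8.8, 6.2) to (7.4, 3.1), a distance of √(1.4² + 3.1²) ≈ 3.4.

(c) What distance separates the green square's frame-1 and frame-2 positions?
1.7

The green square moved from (4.7, 3.6) to (6.4, 4.0), a distance of √(1.7² + 0.4²) ≈ 1.7.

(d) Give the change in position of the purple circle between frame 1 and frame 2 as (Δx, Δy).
(0.4, -0.4)

The purple circle was at (7.8, 1.1) in frame 1 and (8.2, 0.7) in frame 2.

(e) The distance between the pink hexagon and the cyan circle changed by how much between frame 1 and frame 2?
-1.3

Distance in frame 1: 3.8. Distance in frame 2: 2.5.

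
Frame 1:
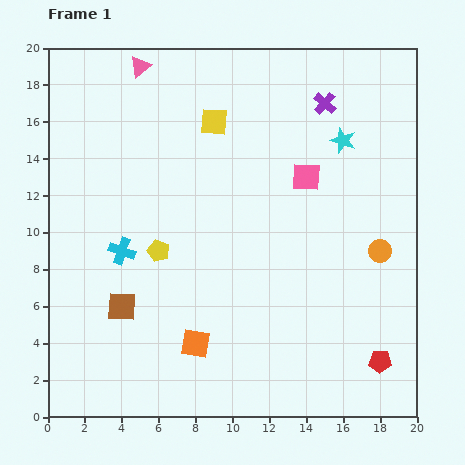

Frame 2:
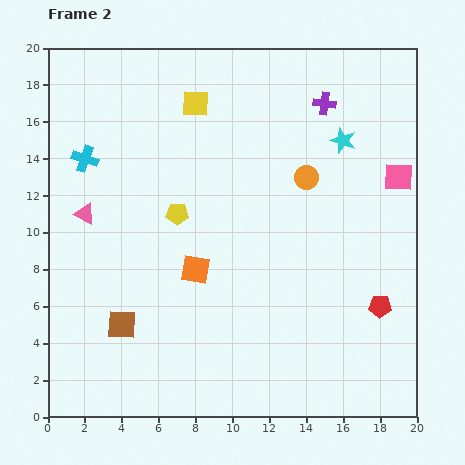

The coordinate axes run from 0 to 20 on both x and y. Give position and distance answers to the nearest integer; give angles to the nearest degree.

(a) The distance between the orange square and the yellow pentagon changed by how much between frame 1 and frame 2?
-2

Distance in frame 1: 5. Distance in frame 2: 3.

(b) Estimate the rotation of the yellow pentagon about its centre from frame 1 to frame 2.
22° counter-clockwise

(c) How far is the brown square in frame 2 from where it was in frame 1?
1

The brown square moved from (4, 6) to (4, 5), a distance of √(0² + 1²) ≈ 1.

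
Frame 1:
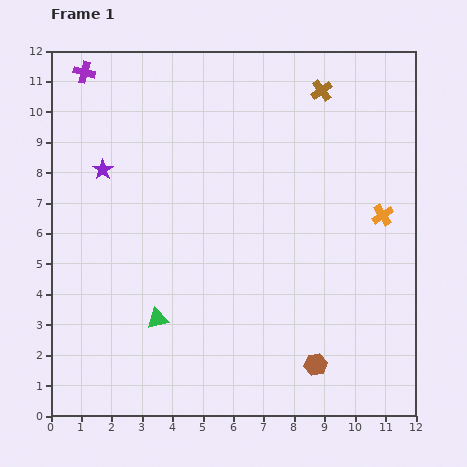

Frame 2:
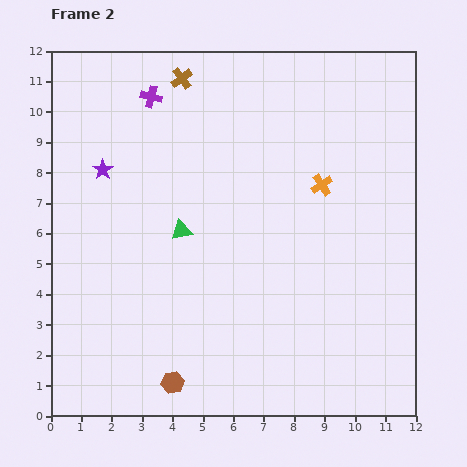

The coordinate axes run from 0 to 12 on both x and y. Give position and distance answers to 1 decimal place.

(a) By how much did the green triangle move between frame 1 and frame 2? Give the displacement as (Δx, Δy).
(0.8, 2.9)

The green triangle was at (3.5, 3.2) in frame 1 and (4.3, 6.1) in frame 2.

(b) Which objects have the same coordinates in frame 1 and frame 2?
the purple star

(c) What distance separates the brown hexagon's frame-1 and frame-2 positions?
4.7

The brown hexagon moved from (8.7, 1.7) to (4.0, 1.1), a distance of √(4.7² + 0.6²) ≈ 4.7.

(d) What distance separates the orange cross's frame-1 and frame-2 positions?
2.2

The orange cross moved from (10.9, 6.6) to (8.9, 7.6), a distance of √(2.0² + 1.0²) ≈ 2.2.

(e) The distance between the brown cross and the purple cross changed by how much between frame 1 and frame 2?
-6.6

Distance in frame 1: 7.8. Distance in frame 2: 1.2.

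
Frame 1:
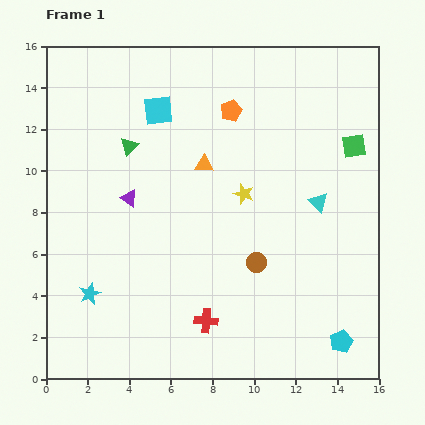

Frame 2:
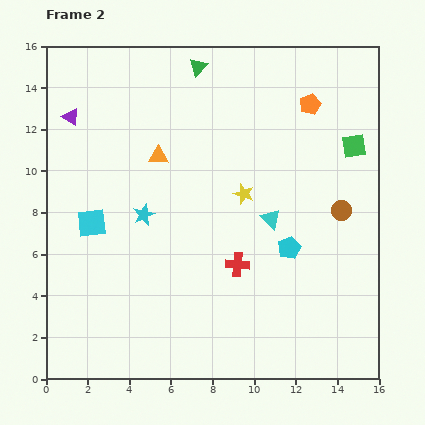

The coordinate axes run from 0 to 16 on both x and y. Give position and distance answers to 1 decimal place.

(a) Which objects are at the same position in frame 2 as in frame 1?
the yellow star, the green square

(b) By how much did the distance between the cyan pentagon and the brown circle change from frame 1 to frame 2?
-2.5

Distance in frame 1: 5.6. Distance in frame 2: 3.1.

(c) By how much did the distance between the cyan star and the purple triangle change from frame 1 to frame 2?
+0.9

Distance in frame 1: 5.0. Distance in frame 2: 5.9.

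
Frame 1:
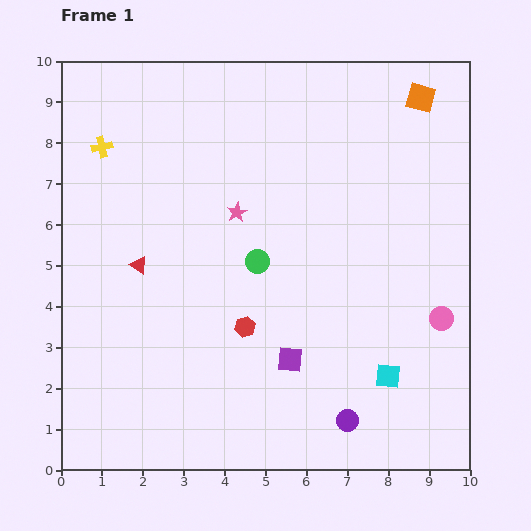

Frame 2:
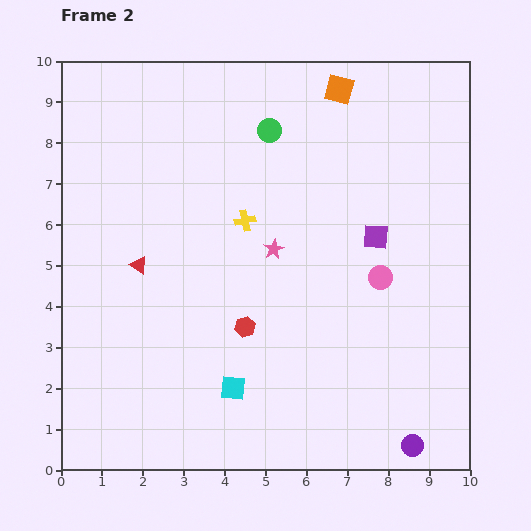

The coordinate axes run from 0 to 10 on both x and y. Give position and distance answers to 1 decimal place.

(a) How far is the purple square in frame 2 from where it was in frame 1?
3.7

The purple square moved from (5.6, 2.7) to (7.7, 5.7), a distance of √(2.1² + 3.0²) ≈ 3.7.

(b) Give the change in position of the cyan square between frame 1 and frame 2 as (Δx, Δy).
(-3.8, -0.3)

The cyan square was at (8.0, 2.3) in frame 1 and (4.2, 2.0) in frame 2.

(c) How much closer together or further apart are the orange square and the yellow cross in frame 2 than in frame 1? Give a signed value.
-4.0

Distance in frame 1: 7.9. Distance in frame 2: 3.9.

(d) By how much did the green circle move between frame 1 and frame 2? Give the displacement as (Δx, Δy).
(0.3, 3.2)

The green circle was at (4.8, 5.1) in frame 1 and (5.1, 8.3) in frame 2.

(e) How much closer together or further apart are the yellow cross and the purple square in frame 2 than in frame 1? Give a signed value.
-3.7

Distance in frame 1: 6.9. Distance in frame 2: 3.2.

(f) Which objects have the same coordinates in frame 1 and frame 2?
the red hexagon, the red triangle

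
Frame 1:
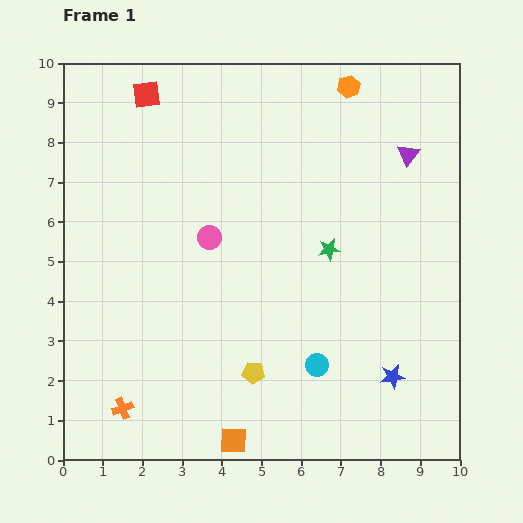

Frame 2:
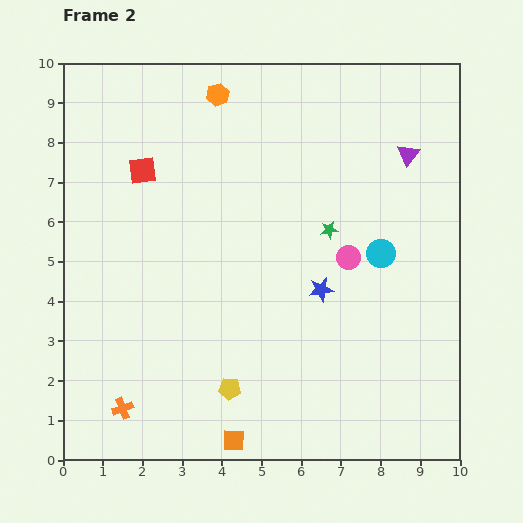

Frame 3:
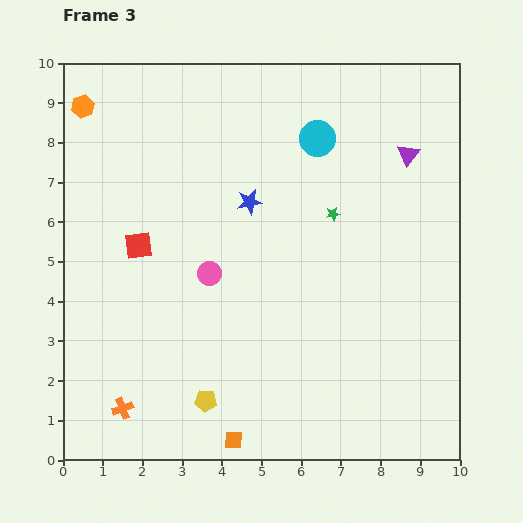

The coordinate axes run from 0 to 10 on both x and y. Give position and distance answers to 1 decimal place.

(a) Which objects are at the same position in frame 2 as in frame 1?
the purple triangle, the orange square, the orange cross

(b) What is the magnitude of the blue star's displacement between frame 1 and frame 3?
5.7

The blue star moved from (8.3, 2.1) to (4.7, 6.5), a distance of √(3.6² + 4.4²) ≈ 5.7.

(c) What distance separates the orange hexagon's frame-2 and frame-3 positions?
3.4

The orange hexagon moved from (3.9, 9.2) to (0.5, 8.9), a distance of √(3.4² + 0.3²) ≈ 3.4.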